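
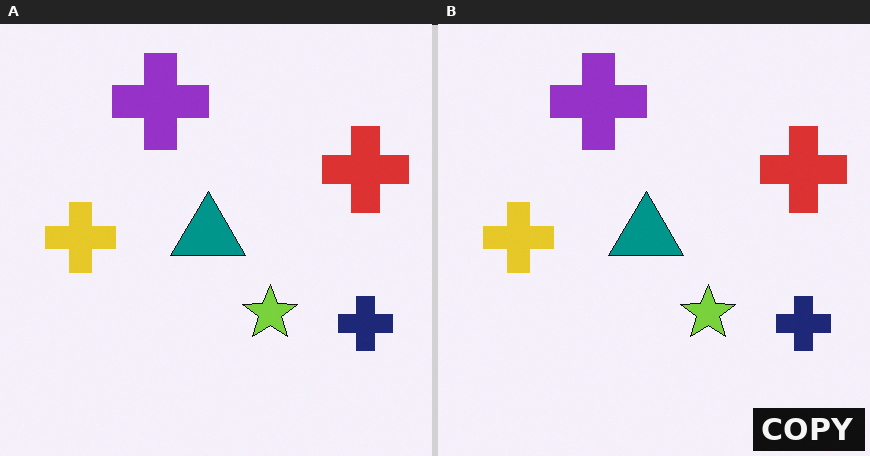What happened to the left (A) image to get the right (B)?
This is the original image watermarked with the text "COPY" in the lower-right corner.

A dark label reading "COPY" appears in the lower-right corner.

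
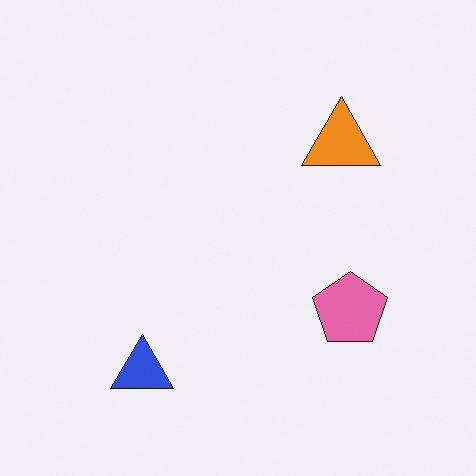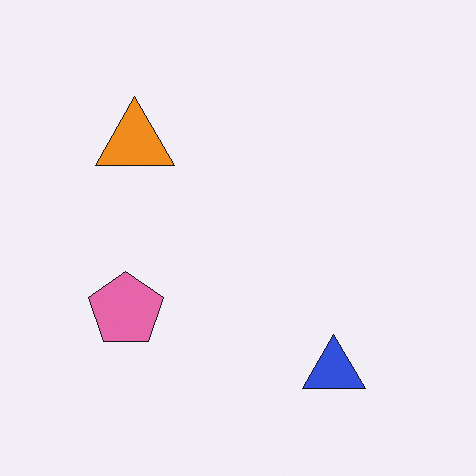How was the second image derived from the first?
The transformation is: flipped horizontally (left ↔ right).

The pink pentagon is in the right of the first image and the left of the second — shapes on opposite sides of the vertical midline have swapped in a mirror flip.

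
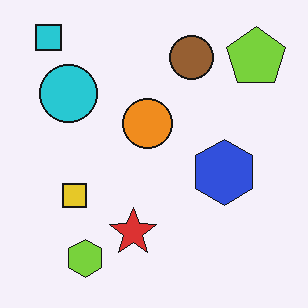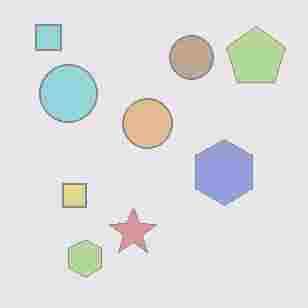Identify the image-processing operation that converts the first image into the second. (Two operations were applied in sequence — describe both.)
Given much lower contrast, then heavily JPEG-compressed with obvious blocking artifacts.

Tones are pushed toward mid-grey across the whole image — a global contrast change. Blocky 8×8 compression artifacts appear around shape edges and the flat background shows ringing — characteristic JPEG degradation.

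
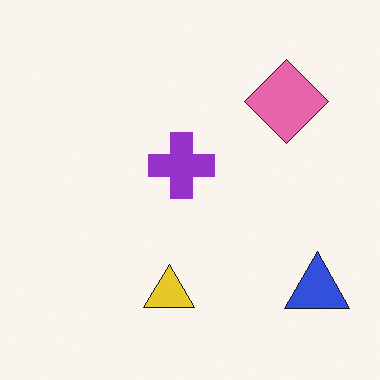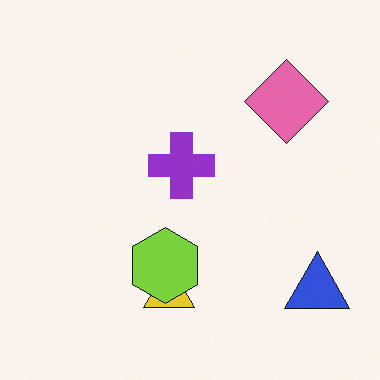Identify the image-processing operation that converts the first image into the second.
The transformation is: overlaid with an additional lime hexagon.

A lime hexagon appears in the second image that is absent from the first.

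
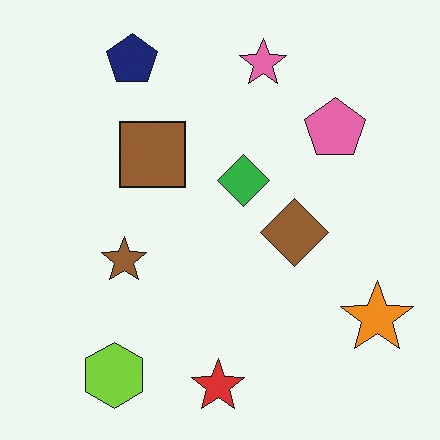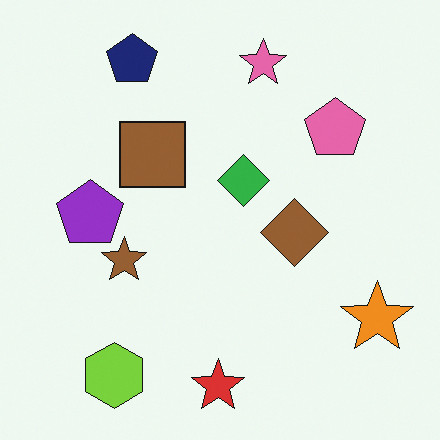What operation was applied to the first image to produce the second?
Overlaid with an additional purple pentagon.

A purple pentagon appears in the second image that is absent from the first.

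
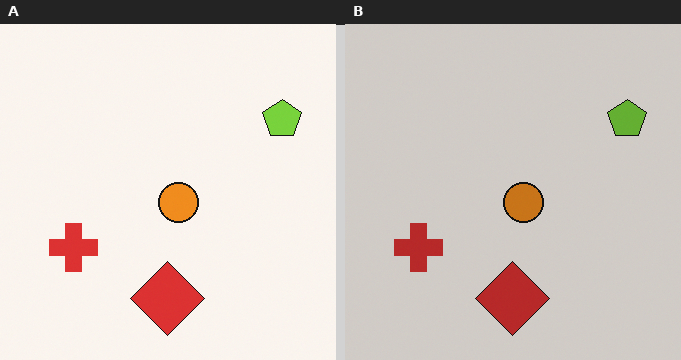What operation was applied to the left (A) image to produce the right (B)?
The transformation is: darkened a little.

Every pixel — background and shapes alike — is uniformly darkened.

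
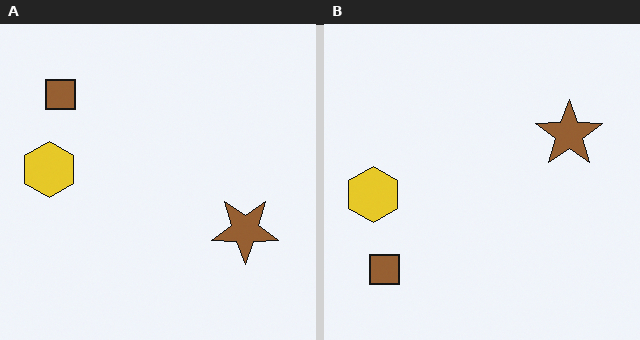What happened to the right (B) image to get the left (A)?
Flipped vertically (top ↔ bottom).

The brown square is in the bottom-left of the right (B) image and the top-left of the left (A) — shapes on opposite sides of the horizontal midline have swapped in a mirror flip.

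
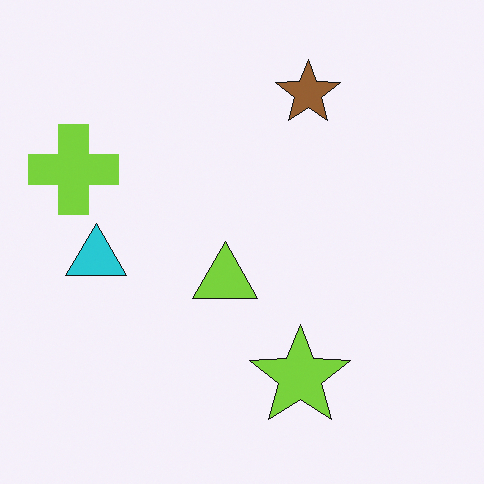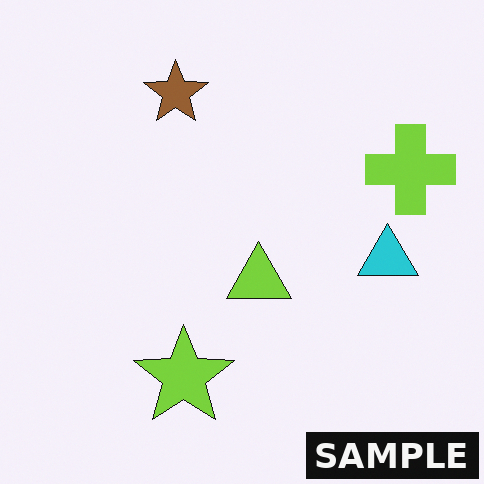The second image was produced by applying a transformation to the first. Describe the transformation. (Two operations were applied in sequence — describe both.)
The second image is the first flipped horizontally (left ↔ right), then watermarked with the text "SAMPLE" in the lower-right corner.

The lime cross is in the left of the first image and the right of the second — shapes on opposite sides of the vertical midline have swapped in a mirror flip. A dark label reading "SAMPLE" appears in the lower-right corner.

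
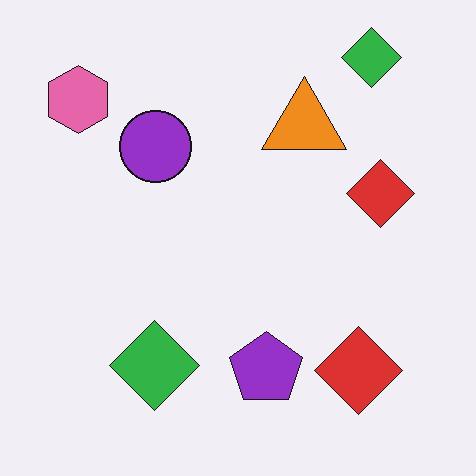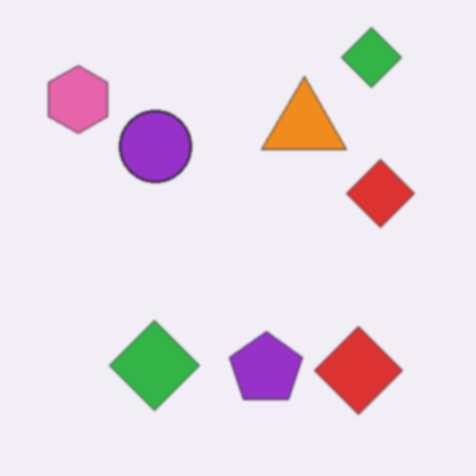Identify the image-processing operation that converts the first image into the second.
It was given a subtle gaussian blur.

Shape edges and outlines are uniformly softened across the whole image.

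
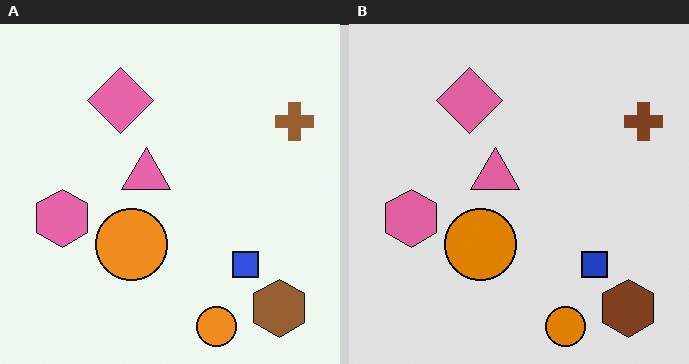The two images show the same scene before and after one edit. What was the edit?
The transformation is: posterized to a reduced palette.

Each flat color has snapped to a coarser quantized level — most visibly, the near-white background has dropped to a flat grey.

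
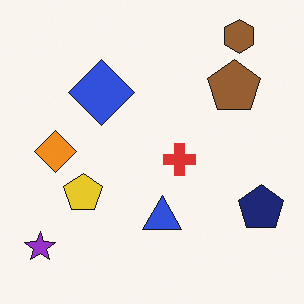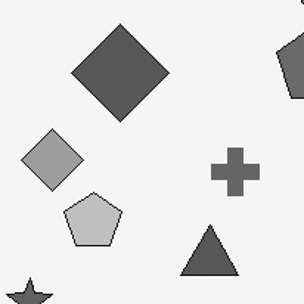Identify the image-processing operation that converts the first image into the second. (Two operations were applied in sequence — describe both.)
The second image is the first converted to grayscale, then cropped slightly and scaled back up.

All color is removed — every shape is now a shade of grey. The visible shapes are larger and the field of view is narrower; shapes near the original edges may be partly or wholly outside the frame — a crop-and-rescale.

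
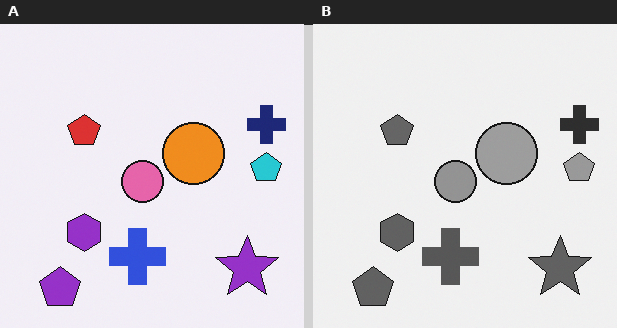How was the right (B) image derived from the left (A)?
The image was converted to grayscale.

All color is removed — every shape is now a shade of grey.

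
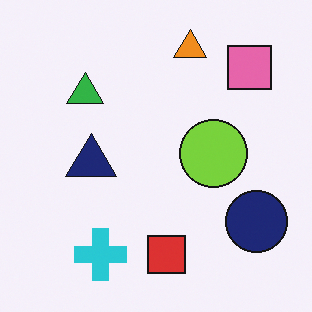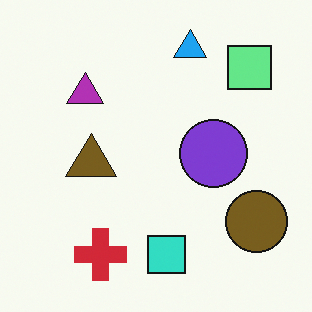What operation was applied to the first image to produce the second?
The second image is the first hue-shifted through roughly half the color wheel.

Every shape's color has rotated by the same amount around the hue wheel — a uniform hue shift.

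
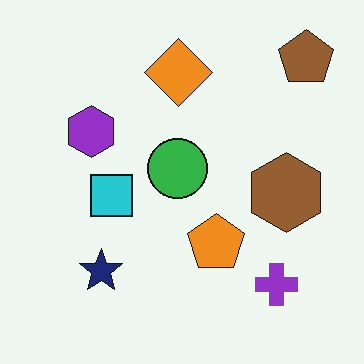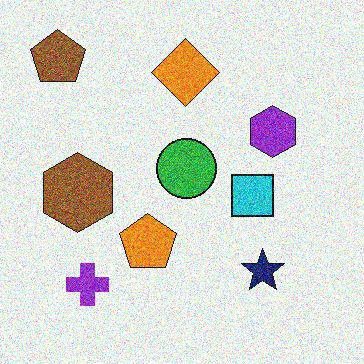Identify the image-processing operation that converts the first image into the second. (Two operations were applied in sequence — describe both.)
It was flipped horizontally (left ↔ right), then degraded with strong gaussian noise.

The brown pentagon is in the top-right of the first image and the top-left of the second — shapes on opposite sides of the vertical midline have swapped in a mirror flip. Random speckle covers the whole image, including the flat background.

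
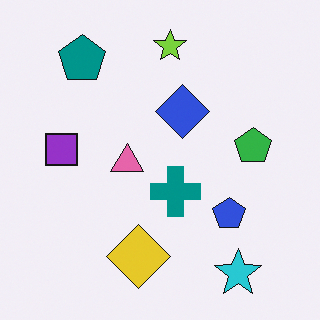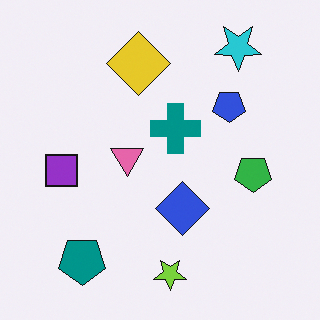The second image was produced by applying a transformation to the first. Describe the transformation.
It was flipped vertically (top ↔ bottom).

The lime star is in the top of the first image and the bottom of the second — shapes on opposite sides of the horizontal midline have swapped in a mirror flip.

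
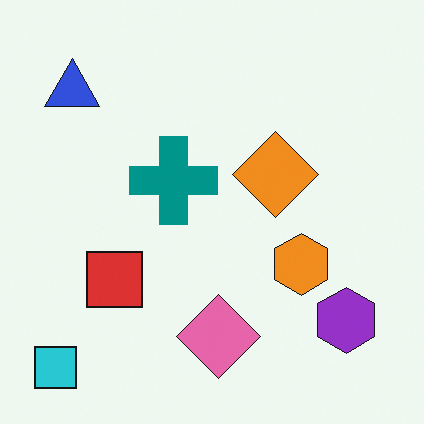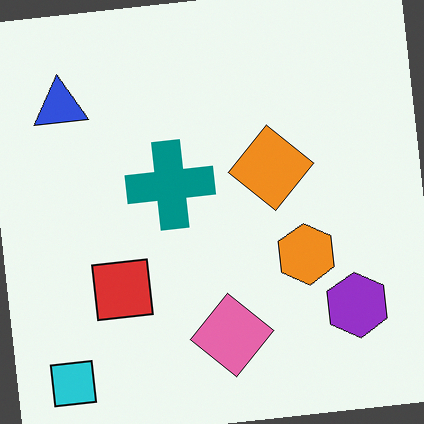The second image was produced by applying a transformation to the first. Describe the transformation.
This is the original image rotated counter-clockwise by a few degrees.

Every shape is tilted by the same angle and the image corners show triangular fill wedges — a whole-image rotation by a non-right angle.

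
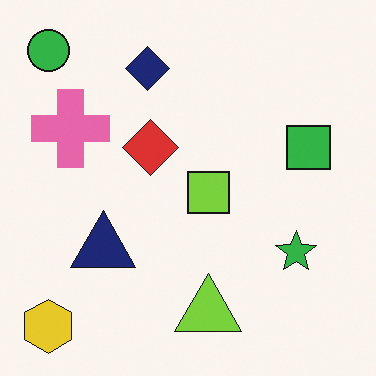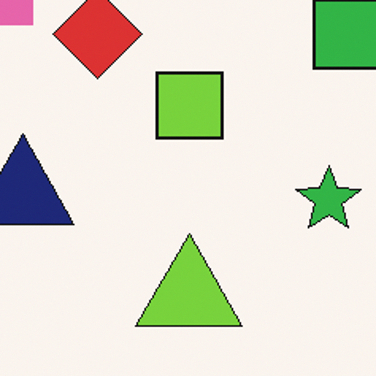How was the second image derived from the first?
It was cropped slightly and scaled back up.

The visible shapes are larger and the field of view is narrower; shapes near the original edges may be partly or wholly outside the frame — a crop-and-rescale.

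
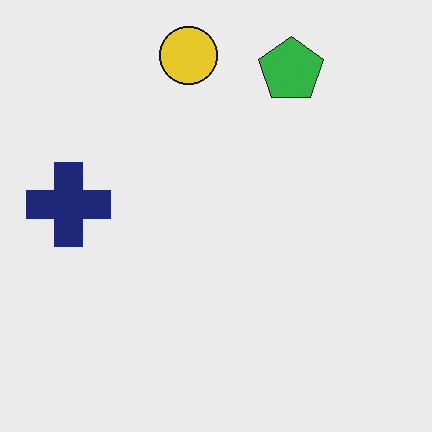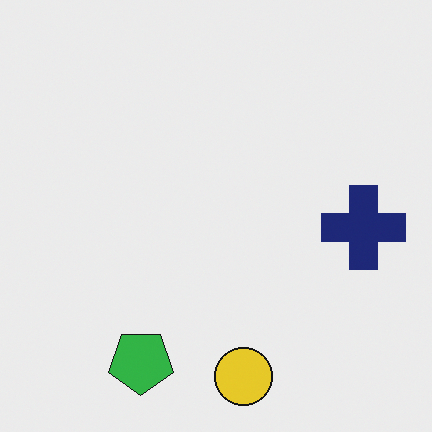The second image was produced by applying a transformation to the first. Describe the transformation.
The second image is the first rotated 180°.

The green pentagon sits in the top-right of the first image and the bottom-left of the second — consistent with a whole-image 180° rotation.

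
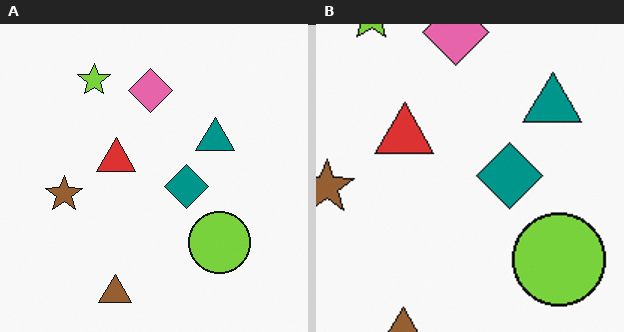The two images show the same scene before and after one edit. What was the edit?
The image was cropped to a modestly smaller region and rescaled.

The visible shapes are larger and the field of view is narrower; shapes near the original edges may be partly or wholly outside the frame — a crop-and-rescale.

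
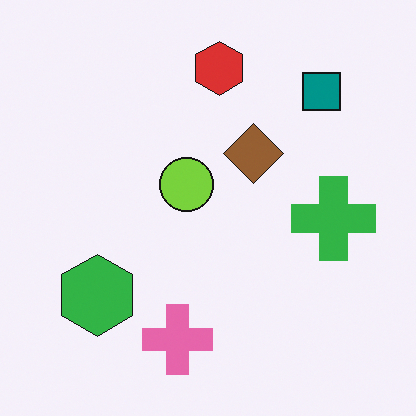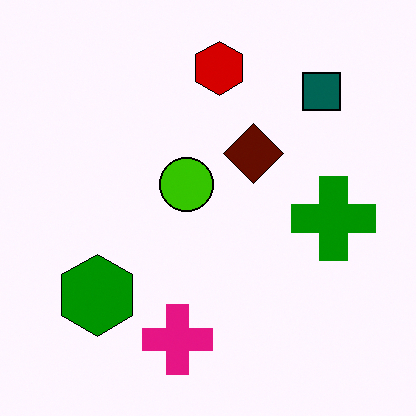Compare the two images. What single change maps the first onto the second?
The transformation is: boosted in contrast.

Tones are pushed away from mid-grey across the whole image — a global contrast change.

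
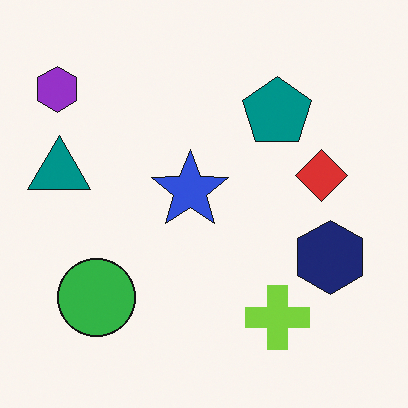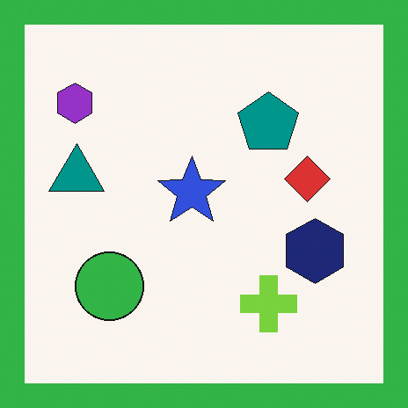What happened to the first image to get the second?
The image was framed with a green border.

A solid green frame runs around the edge of the second image, with the content slightly shrunk inside it.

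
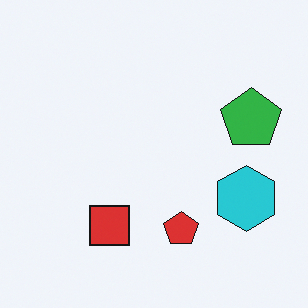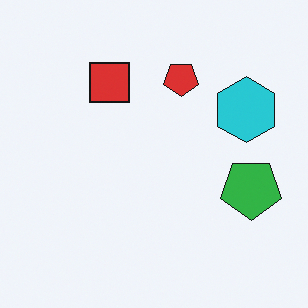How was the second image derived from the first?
Flipped vertically (top ↔ bottom).

The red pentagon is in the bottom of the first image and the top of the second — shapes on opposite sides of the horizontal midline have swapped in a mirror flip.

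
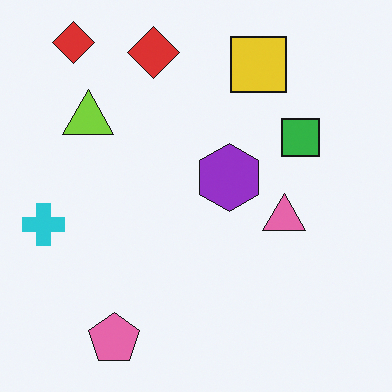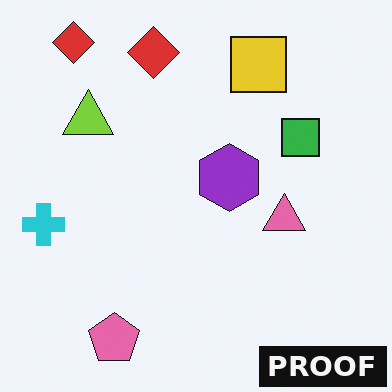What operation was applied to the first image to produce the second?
It was watermarked with the text "PROOF" in the lower-right corner.

A dark label reading "PROOF" appears in the lower-right corner.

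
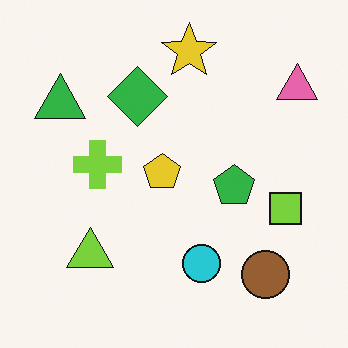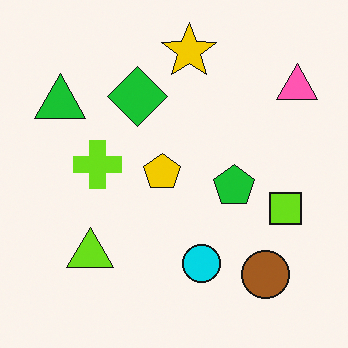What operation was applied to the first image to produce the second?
The second image is the first slightly oversaturated.

All colors are more vivid — a global saturation change.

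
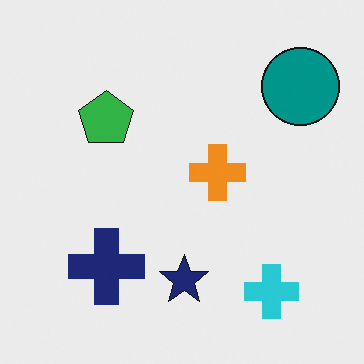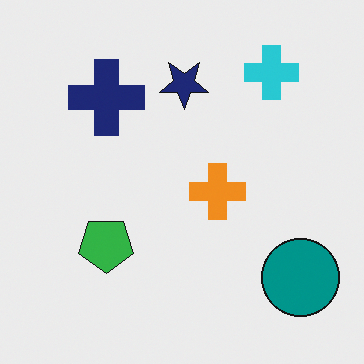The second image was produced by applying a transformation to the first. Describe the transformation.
This is the original image flipped vertically (top ↔ bottom).

The cyan cross is in the bottom-right of the first image and the top-right of the second — shapes on opposite sides of the horizontal midline have swapped in a mirror flip.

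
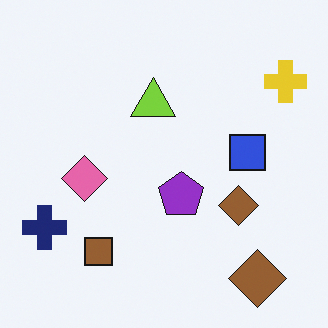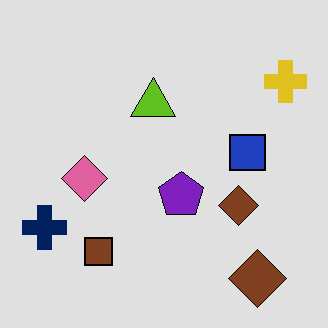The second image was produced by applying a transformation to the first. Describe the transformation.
The second image is the first moderately posterized.

Each flat color has snapped to a coarser quantized level — most visibly, the near-white background has dropped to a flat grey.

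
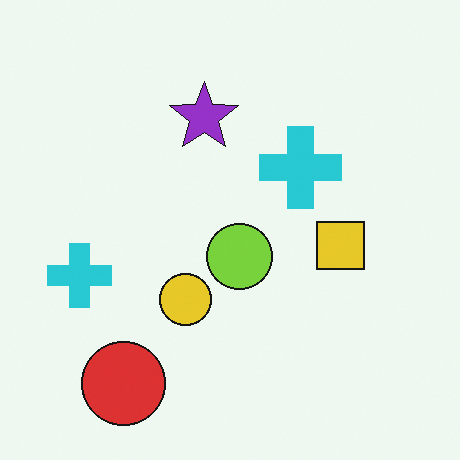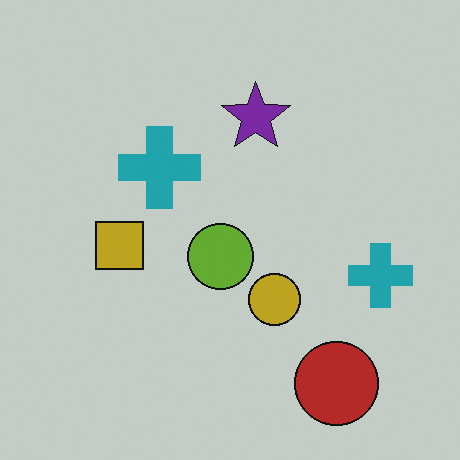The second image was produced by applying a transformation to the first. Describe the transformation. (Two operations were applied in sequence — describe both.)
Flipped horizontally (left ↔ right), then darkened a little.

The yellow square is in the right of the first image and the left of the second — shapes on opposite sides of the vertical midline have swapped in a mirror flip. Every pixel — background and shapes alike — is uniformly darkened.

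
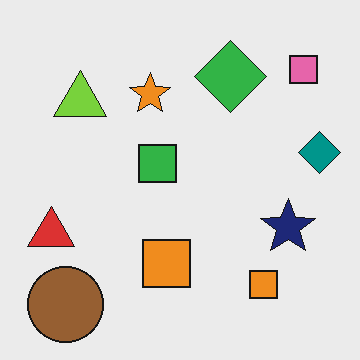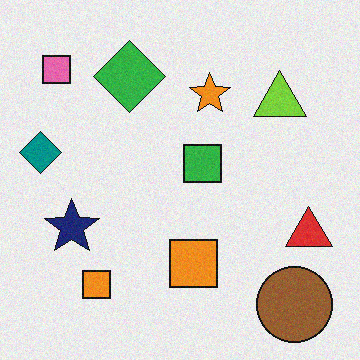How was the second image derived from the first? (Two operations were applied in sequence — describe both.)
This is the original image flipped horizontally (left ↔ right), then degraded with light additive noise.

The teal diamond is in the right of the first image and the left of the second — shapes on opposite sides of the vertical midline have swapped in a mirror flip. Random speckle covers the whole image, including the flat background.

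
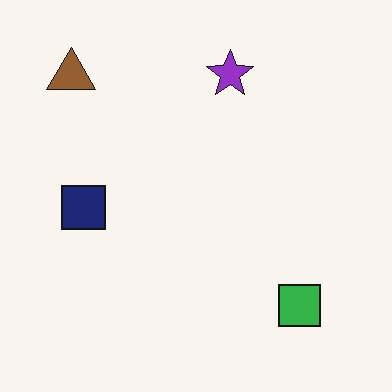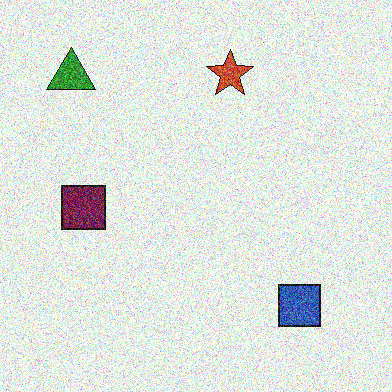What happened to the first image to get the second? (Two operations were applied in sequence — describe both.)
Hue-shifted noticeably, then degraded with strong gaussian noise.

Every shape's color has rotated by the same amount around the hue wheel — a uniform hue shift. Random speckle covers the whole image, including the flat background.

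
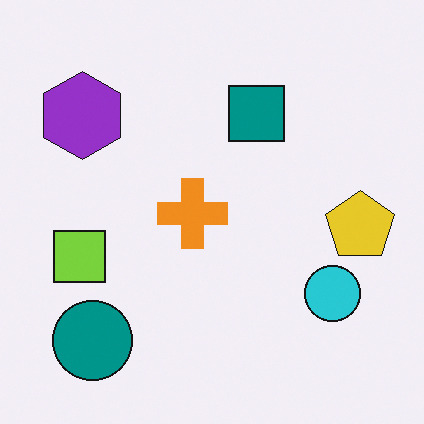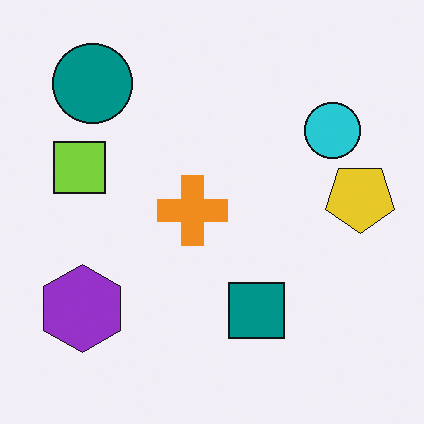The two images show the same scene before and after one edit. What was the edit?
Flipped vertically (top ↔ bottom).

The teal circle is in the bottom-left of the first image and the top-left of the second — shapes on opposite sides of the horizontal midline have swapped in a mirror flip.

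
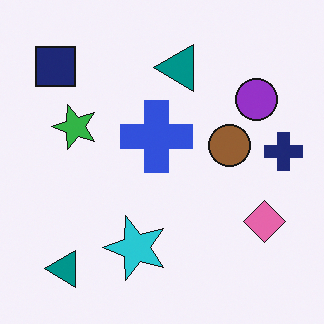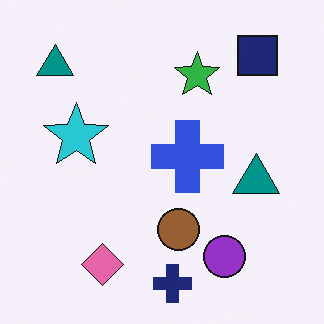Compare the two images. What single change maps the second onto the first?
Rotated 90° counter-clockwise.

The navy square sits in the top-right of the second image and the top-left of the first — consistent with a whole-image 90° counter-clockwise rotation.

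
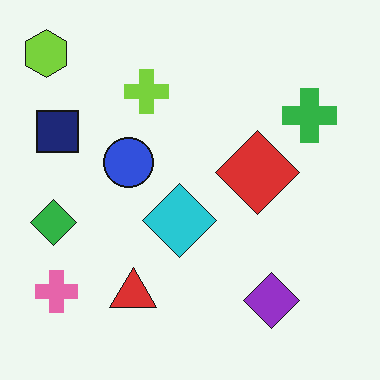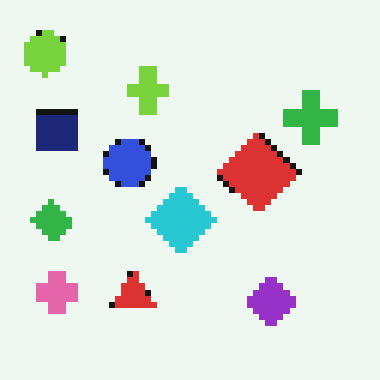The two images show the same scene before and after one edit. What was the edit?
The image was pixelated into visible square blocks.

Shapes are reduced to large square blocks; fine edges and outlines are lost — a downscale-then-upscale (mosaic) effect.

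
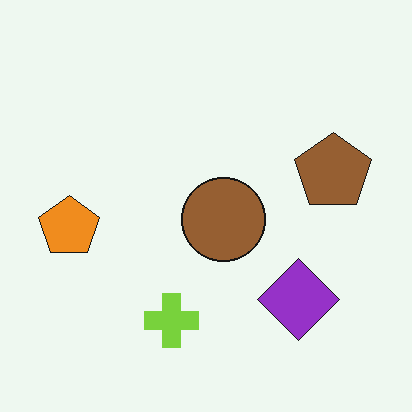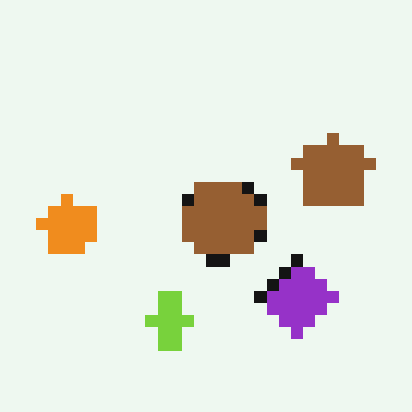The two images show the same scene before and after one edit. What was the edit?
It was heavily pixelated into large blocks.

Shapes are reduced to large square blocks; fine edges and outlines are lost — a downscale-then-upscale (mosaic) effect.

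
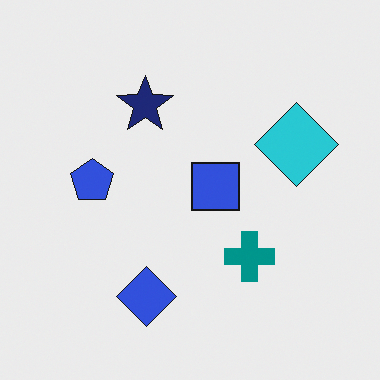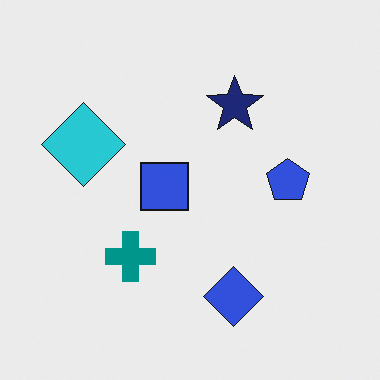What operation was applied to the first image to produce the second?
The image was flipped horizontally (left ↔ right).

The cyan diamond is in the right of the first image and the left of the second — shapes on opposite sides of the vertical midline have swapped in a mirror flip.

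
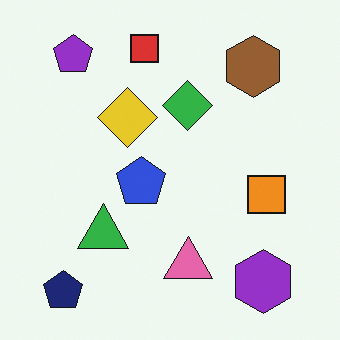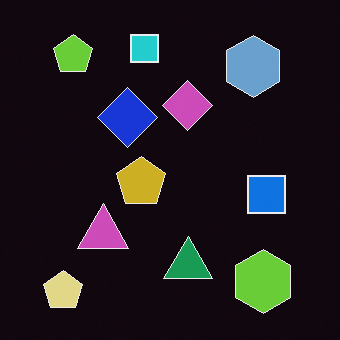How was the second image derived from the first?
It was color-inverted (negative).

The light background has become dark and every shape's color is its complement — a photographic negative.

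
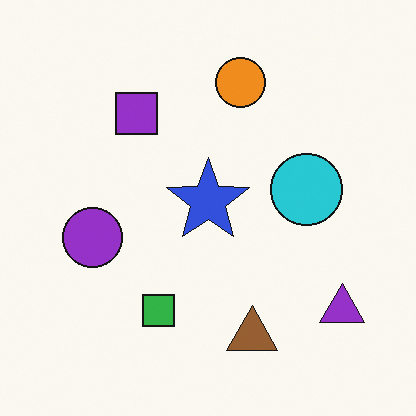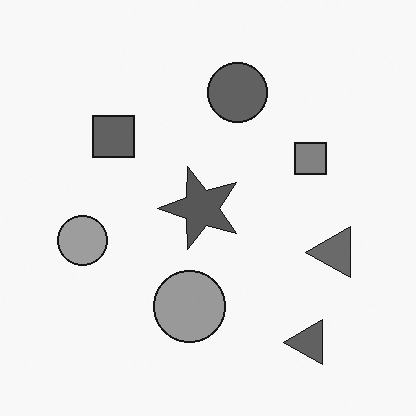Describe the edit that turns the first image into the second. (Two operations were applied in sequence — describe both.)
The image was transposed (reflected across the top-left ↔ bottom-right diagonal), then converted to grayscale.

Shapes have swapped their row and column positions — what was in the top-right is now in the bottom-left — a diagonal reflection. All color is removed — every shape is now a shade of grey.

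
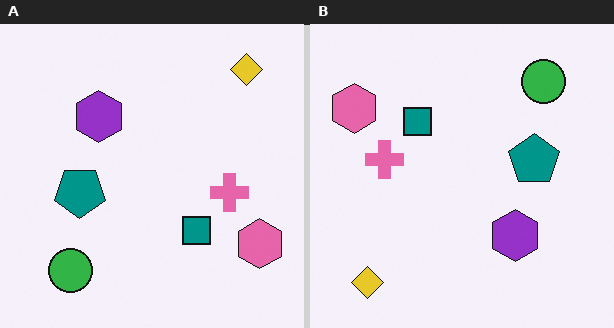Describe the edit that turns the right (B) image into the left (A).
Rotated 180°.

The yellow diamond sits in the bottom-left of the right (B) image and the top-right of the left (A) — consistent with a whole-image 180° rotation.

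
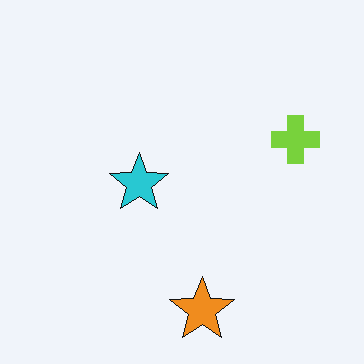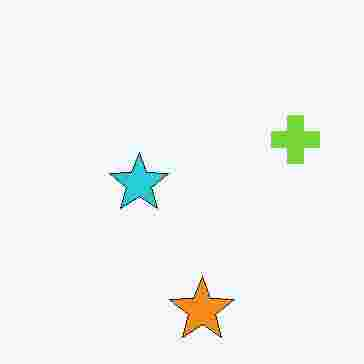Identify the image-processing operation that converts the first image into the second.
It was heavily JPEG-compressed with obvious blocking artifacts.

Blocky 8×8 compression artifacts appear around shape edges and the flat background shows ringing — characteristic JPEG degradation.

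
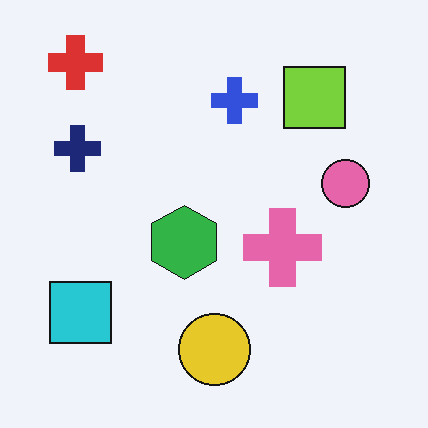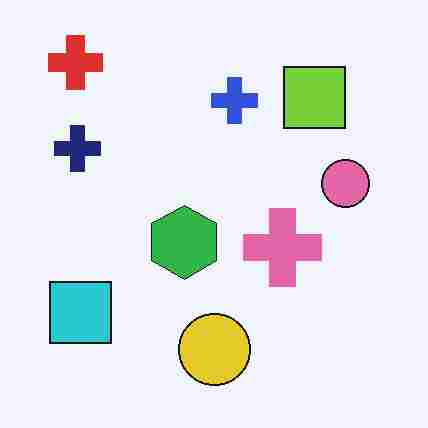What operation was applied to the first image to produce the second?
This is the original image degraded with heavy JPEG compression.

Blocky 8×8 compression artifacts appear around shape edges and the flat background shows ringing — characteristic JPEG degradation.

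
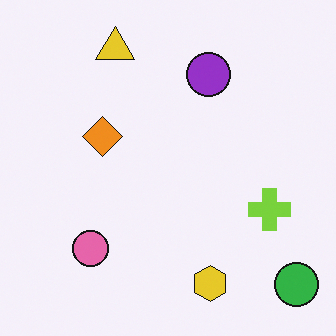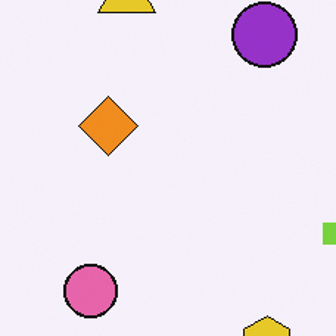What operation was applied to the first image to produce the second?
This is the original image cropped to a modestly smaller region and rescaled.

The visible shapes are larger and the field of view is narrower; shapes near the original edges may be partly or wholly outside the frame — a crop-and-rescale.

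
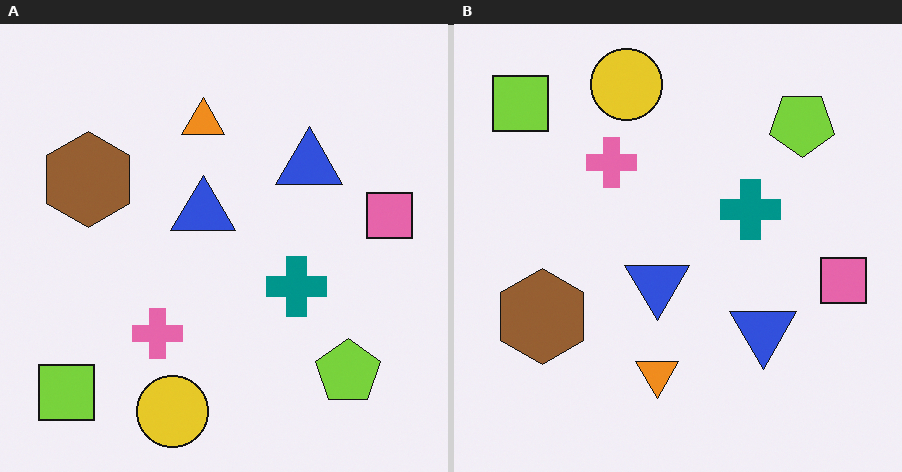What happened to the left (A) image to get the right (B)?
The transformation is: flipped vertically (top ↔ bottom).

The yellow circle is in the bottom of the left (A) image and the top of the right (B) — shapes on opposite sides of the horizontal midline have swapped in a mirror flip.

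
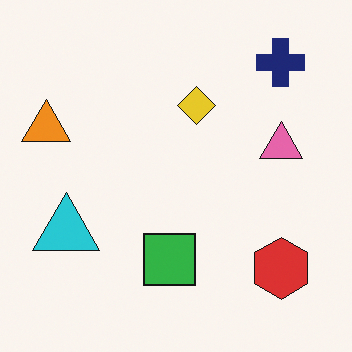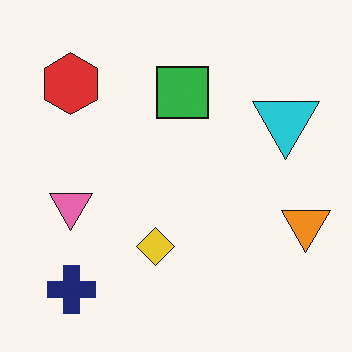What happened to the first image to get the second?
The image was rotated 180°.

The navy cross sits in the top-right of the first image and the bottom-left of the second — consistent with a whole-image 180° rotation.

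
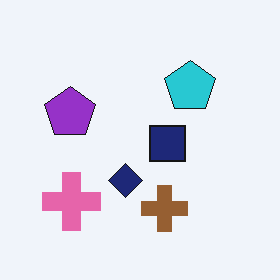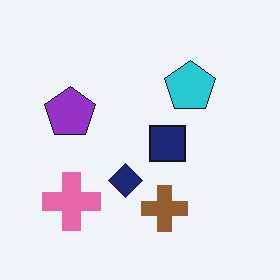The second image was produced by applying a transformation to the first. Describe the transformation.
Given moderate JPEG compression.

Blocky 8×8 compression artifacts appear around shape edges and the flat background shows ringing — characteristic JPEG degradation.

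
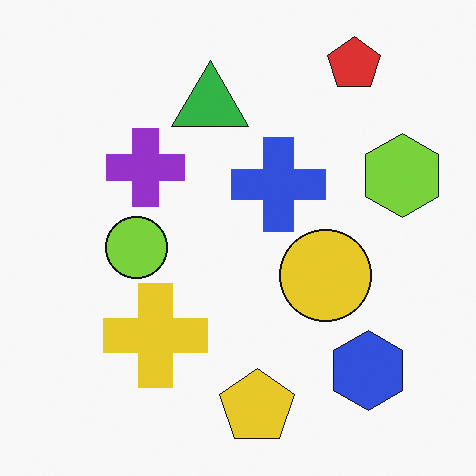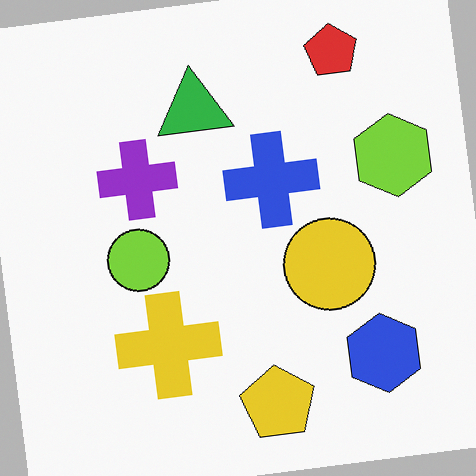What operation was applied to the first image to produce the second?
This is the original image rotated counter-clockwise by a small amount.

Every shape is tilted by the same angle and the image corners show triangular fill wedges — a whole-image rotation by a non-right angle.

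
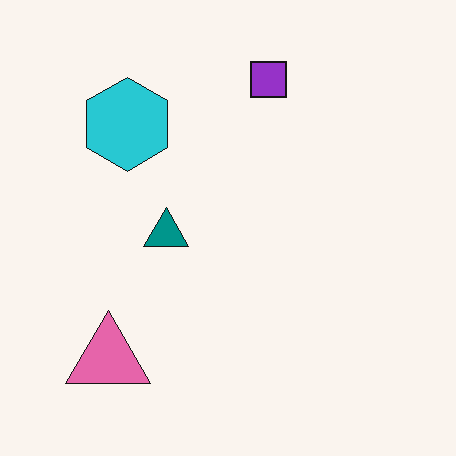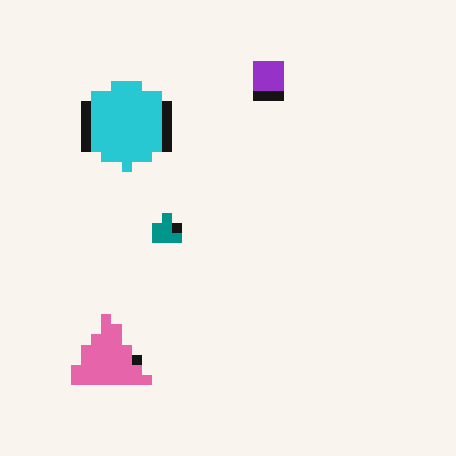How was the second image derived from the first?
Heavily pixelated into large blocks.

Shapes are reduced to large square blocks; fine edges and outlines are lost — a downscale-then-upscale (mosaic) effect.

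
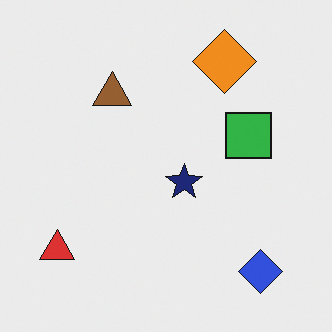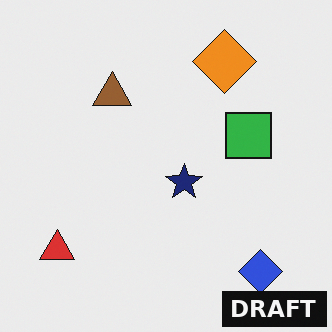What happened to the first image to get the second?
The transformation is: watermarked with the text "DRAFT" in the lower-right corner.

A dark label reading "DRAFT" appears in the lower-right corner.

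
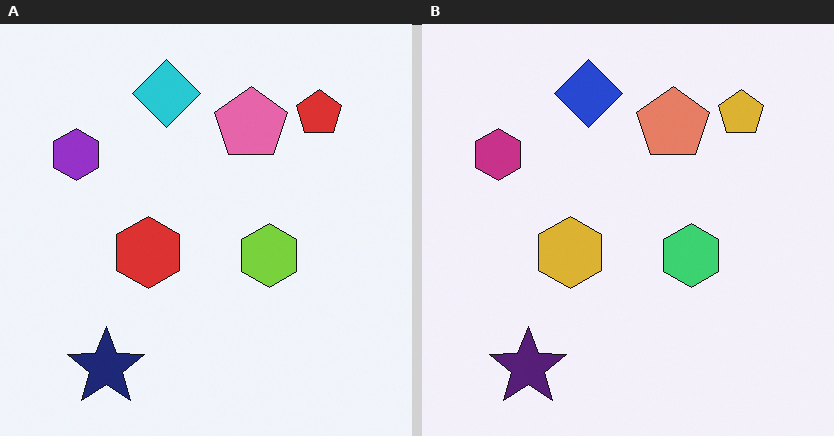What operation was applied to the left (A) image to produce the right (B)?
The image was hue-shifted by a small amount.

Every shape's color has rotated by the same amount around the hue wheel — a uniform hue shift.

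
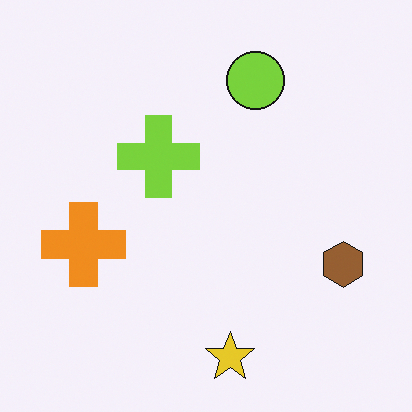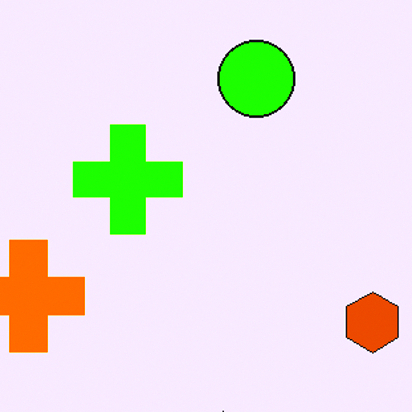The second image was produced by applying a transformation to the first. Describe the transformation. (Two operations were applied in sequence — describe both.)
This is the original image cropped to a modestly smaller region and rescaled, then heavily oversaturated.

The visible shapes are larger and the field of view is narrower; shapes near the original edges may be partly or wholly outside the frame — a crop-and-rescale. All colors are more vivid — a global saturation change.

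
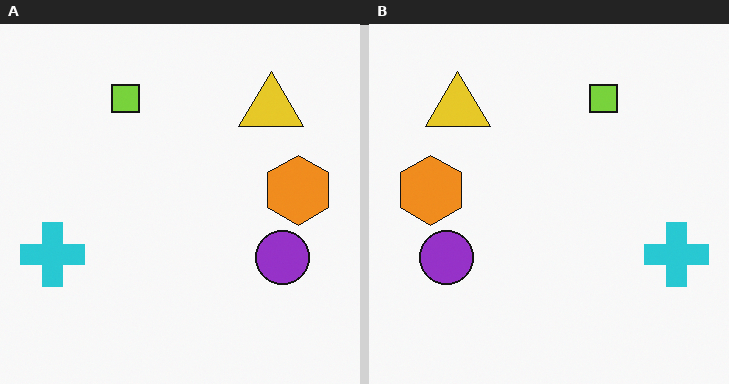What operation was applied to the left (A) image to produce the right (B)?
The right (B) image is the left (A) flipped horizontally (left ↔ right).

The cyan cross is in the left of the left (A) image and the right of the right (B) — shapes on opposite sides of the vertical midline have swapped in a mirror flip.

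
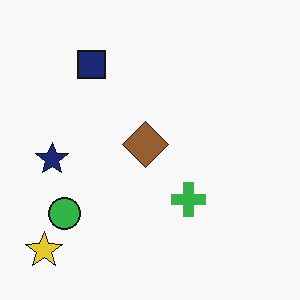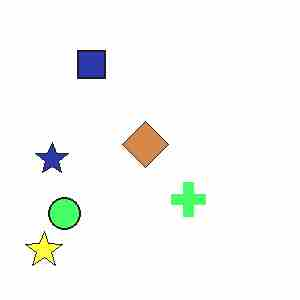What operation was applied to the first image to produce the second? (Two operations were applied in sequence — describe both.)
The image was substantially brightened, then degraded with heavy JPEG compression.

Every pixel — background and shapes alike — is uniformly brightened. Blocky 8×8 compression artifacts appear around shape edges and the flat background shows ringing — characteristic JPEG degradation.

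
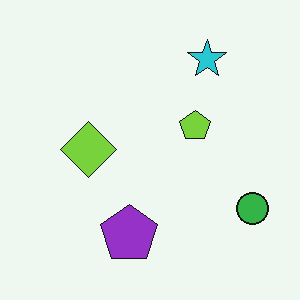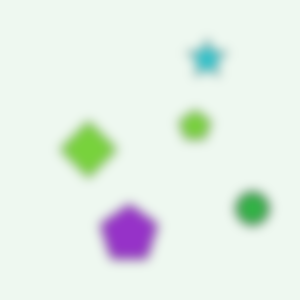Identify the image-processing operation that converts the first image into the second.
The image was heavily blurred.

Shape edges and outlines are uniformly softened across the whole image.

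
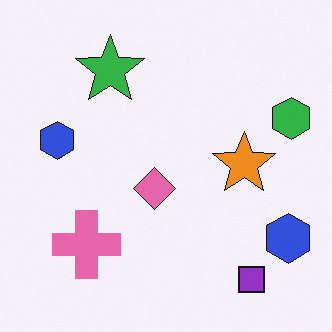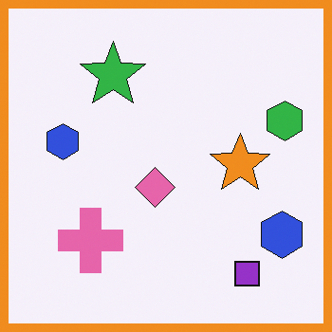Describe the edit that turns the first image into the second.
The transformation is: framed with a orange border.

A solid orange frame runs around the edge of the second image, with the content slightly shrunk inside it.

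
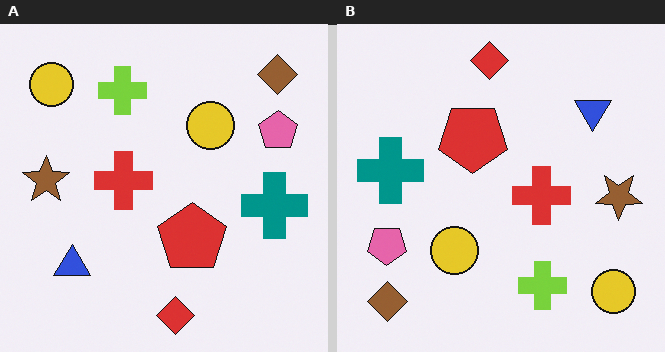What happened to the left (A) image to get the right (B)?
This is the original image rotated 180°.

The brown diamond sits in the top-right of the left (A) image and the bottom-left of the right (B) — consistent with a whole-image 180° rotation.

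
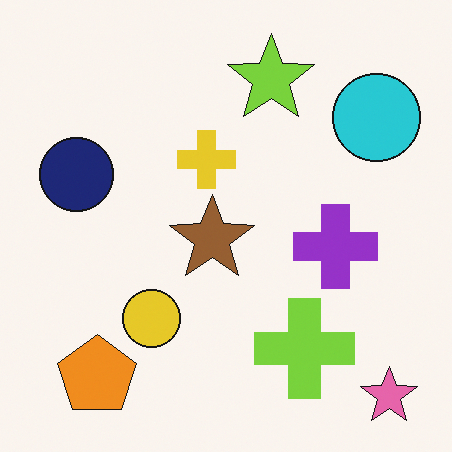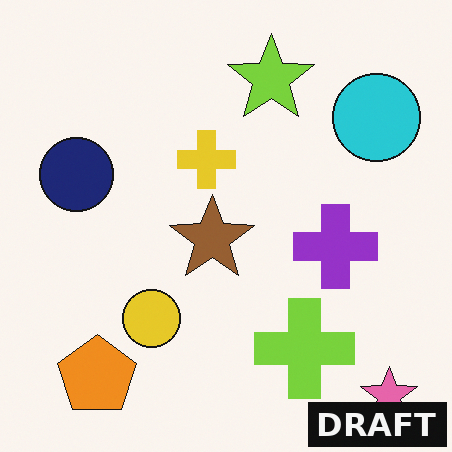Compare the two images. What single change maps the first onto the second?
The second image is the first watermarked with the text "DRAFT" in the lower-right corner.

A dark label reading "DRAFT" appears in the lower-right corner.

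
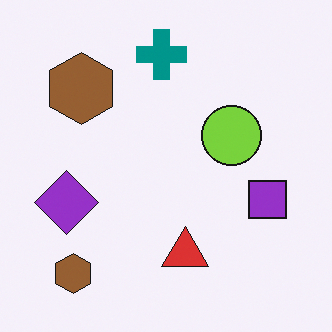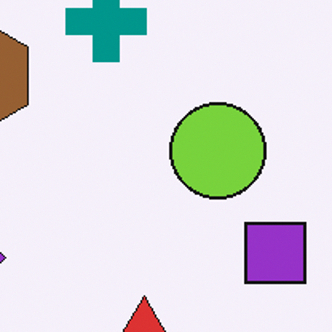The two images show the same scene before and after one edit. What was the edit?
The transformation is: cropped to a modestly smaller region and rescaled.

The visible shapes are larger and the field of view is narrower; shapes near the original edges may be partly or wholly outside the frame — a crop-and-rescale.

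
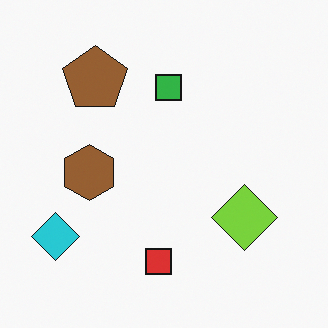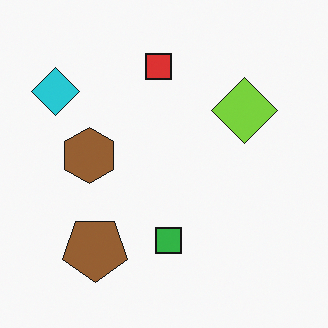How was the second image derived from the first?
It was flipped vertically (top ↔ bottom).

The red square is in the bottom of the first image and the top of the second — shapes on opposite sides of the horizontal midline have swapped in a mirror flip.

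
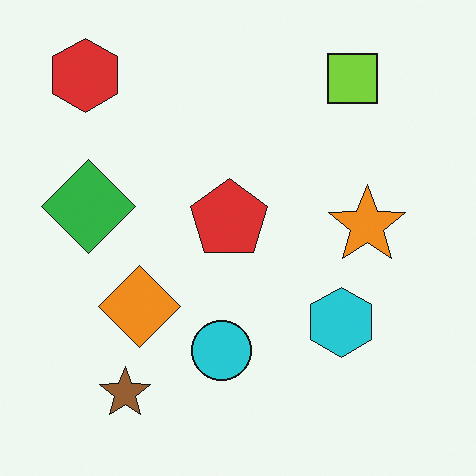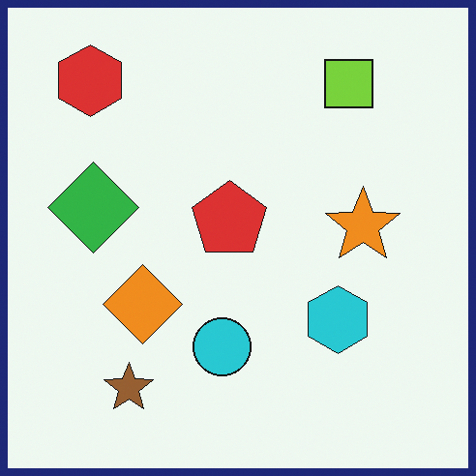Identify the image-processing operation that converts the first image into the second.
The transformation is: framed with a navy border.

A solid navy frame runs around the edge of the second image, with the content slightly shrunk inside it.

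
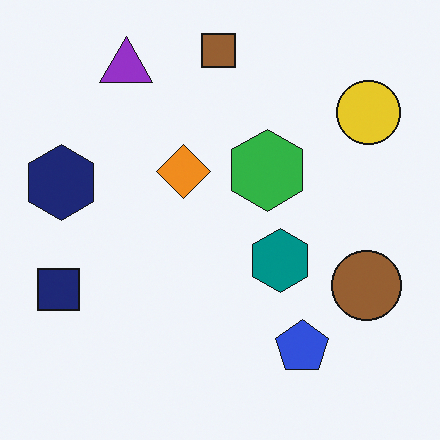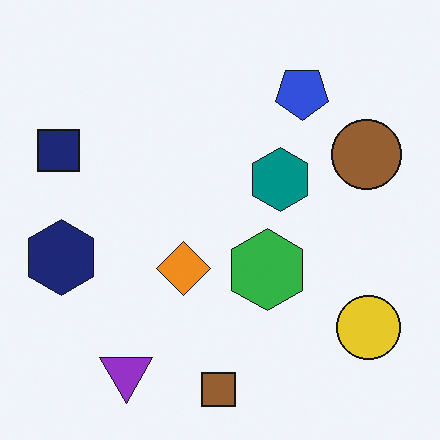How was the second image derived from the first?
This is the original image flipped vertically (top ↔ bottom).

The brown square is in the top of the first image and the bottom of the second — shapes on opposite sides of the horizontal midline have swapped in a mirror flip.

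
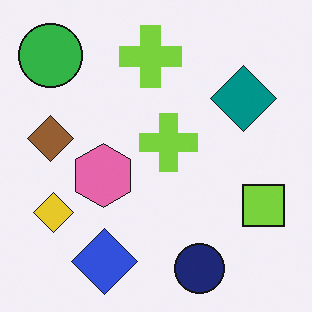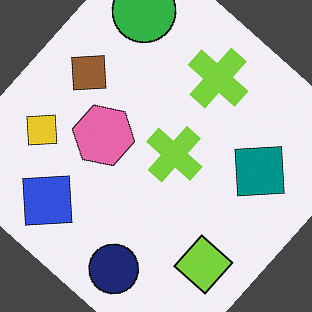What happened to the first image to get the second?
The transformation is: rotated clockwise by a large amount — several tens of degrees.

Every shape is tilted by the same angle and the image corners show triangular fill wedges — a whole-image rotation by a non-right angle.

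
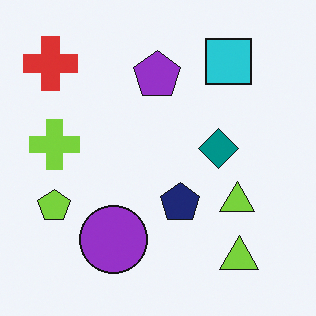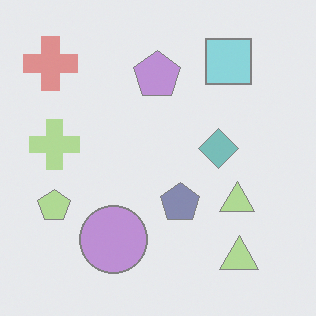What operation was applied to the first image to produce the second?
The image was washed out (contrast reduced).

Tones are pushed toward mid-grey across the whole image — a global contrast change.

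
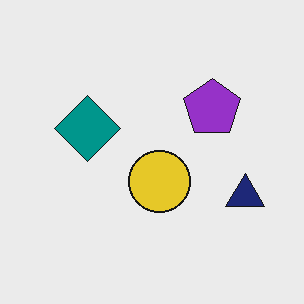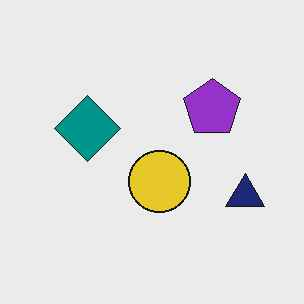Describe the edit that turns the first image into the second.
Given moderate JPEG compression.

Blocky 8×8 compression artifacts appear around shape edges and the flat background shows ringing — characteristic JPEG degradation.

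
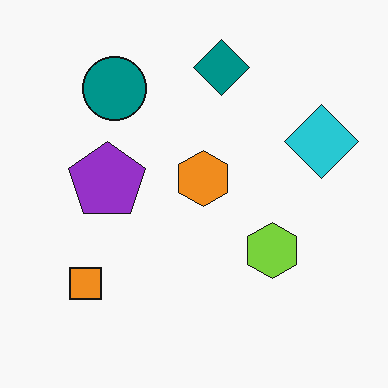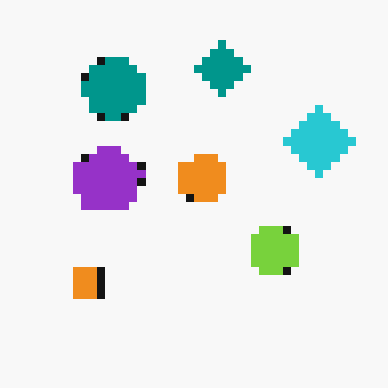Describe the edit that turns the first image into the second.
The transformation is: moderately pixelated.

Shapes are reduced to large square blocks; fine edges and outlines are lost — a downscale-then-upscale (mosaic) effect.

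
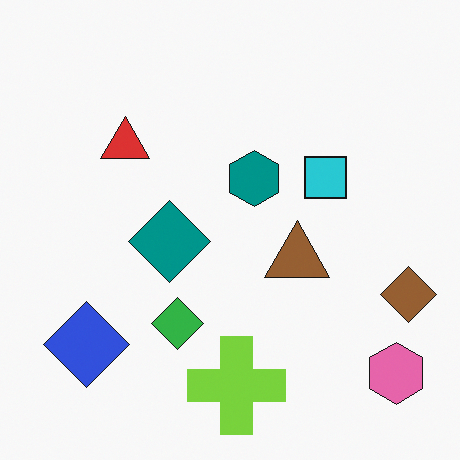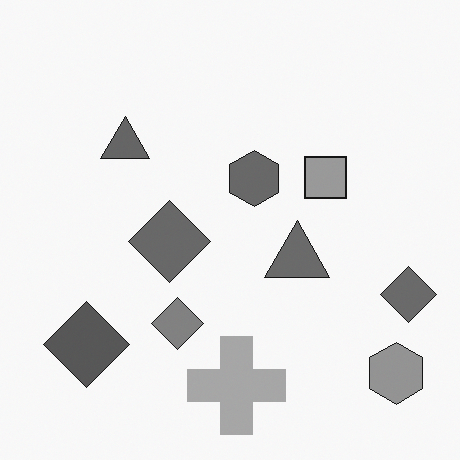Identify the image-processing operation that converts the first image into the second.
The second image is the first converted to grayscale.

All color is removed — every shape is now a shade of grey.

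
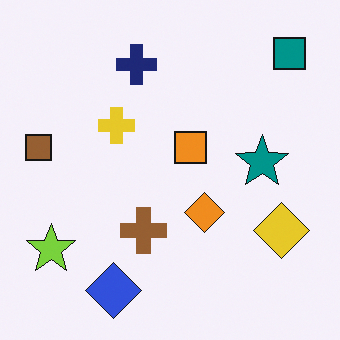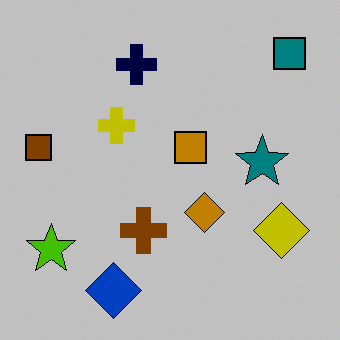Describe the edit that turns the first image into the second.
The image was aggressively posterized.

Each flat color has snapped to a coarser quantized level — most visibly, the near-white background has dropped to a flat grey.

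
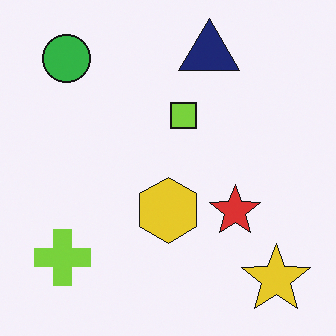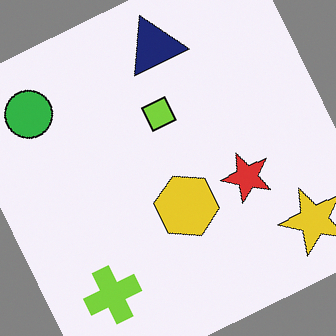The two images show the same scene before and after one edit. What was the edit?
The transformation is: rotated counter-clockwise by a moderate amount.

Every shape is tilted by the same angle and the image corners show triangular fill wedges — a whole-image rotation by a non-right angle.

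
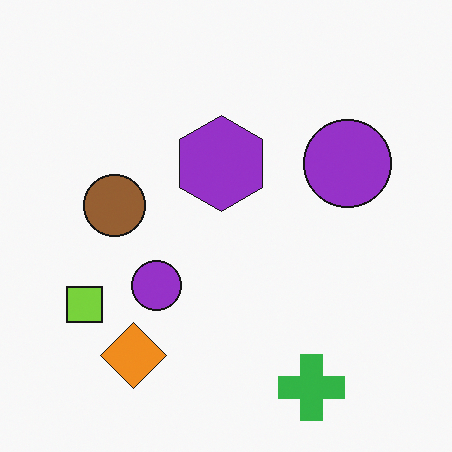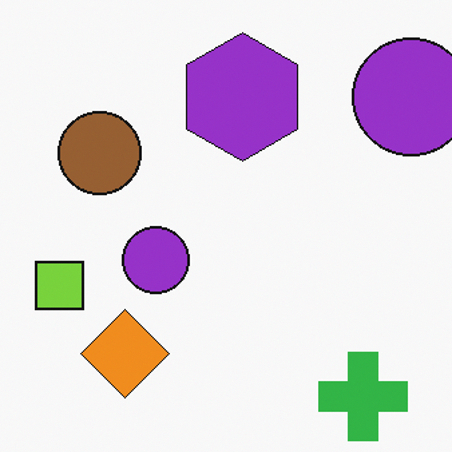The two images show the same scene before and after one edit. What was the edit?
The transformation is: cropped to a modestly smaller region and rescaled.

The visible shapes are larger and the field of view is narrower; shapes near the original edges may be partly or wholly outside the frame — a crop-and-rescale.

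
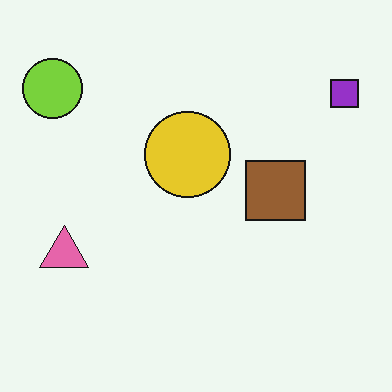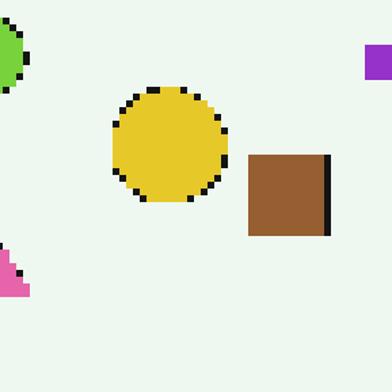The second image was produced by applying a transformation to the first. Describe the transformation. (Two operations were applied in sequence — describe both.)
The second image is the first mildly pixelated, then cropped slightly and scaled back up.

Shapes are reduced to large square blocks; fine edges and outlines are lost — a downscale-then-upscale (mosaic) effect. The visible shapes are larger and the field of view is narrower; shapes near the original edges may be partly or wholly outside the frame — a crop-and-rescale.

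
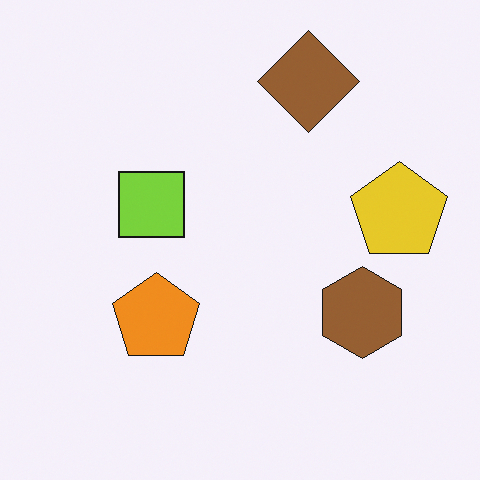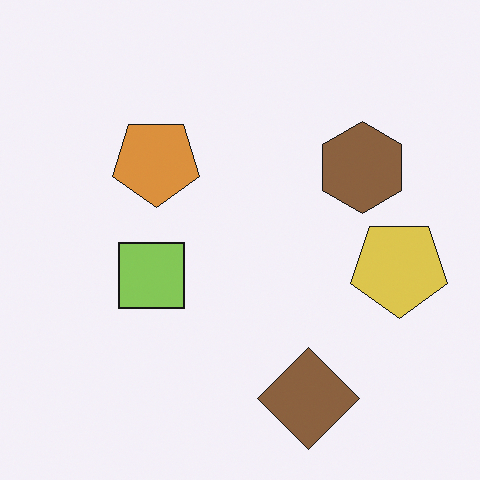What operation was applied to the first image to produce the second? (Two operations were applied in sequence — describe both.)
It was slightly desaturated, then flipped vertically (top ↔ bottom).

All colors are more muted and greyish — a global saturation change. The brown diamond is in the top of the first image and the bottom of the second — shapes on opposite sides of the horizontal midline have swapped in a mirror flip.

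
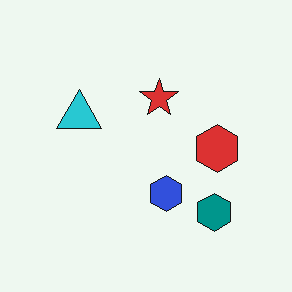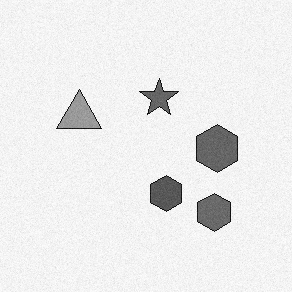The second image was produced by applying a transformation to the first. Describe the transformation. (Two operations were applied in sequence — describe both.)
This is the original image degraded with subtle gaussian noise, then converted to grayscale.

Random speckle covers the whole image, including the flat background. All color is removed — every shape is now a shade of grey.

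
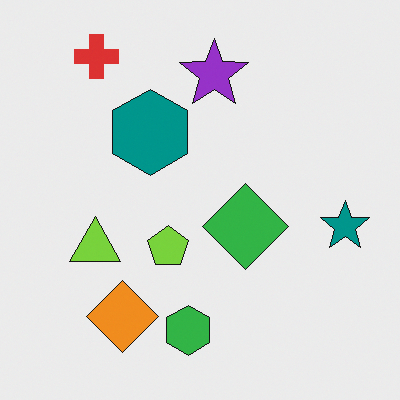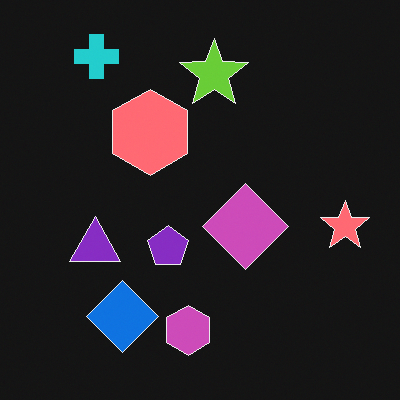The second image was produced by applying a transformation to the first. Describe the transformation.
The second image is the first color-inverted (negative).

The light background has become dark and every shape's color is its complement — a photographic negative.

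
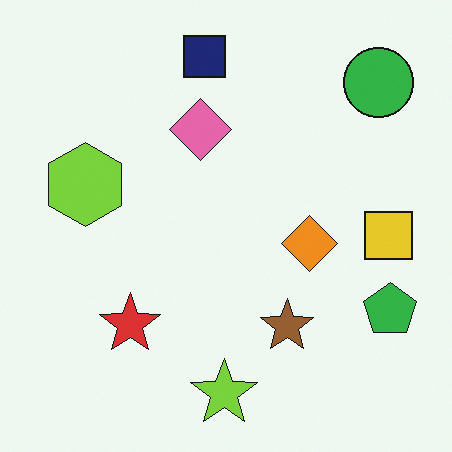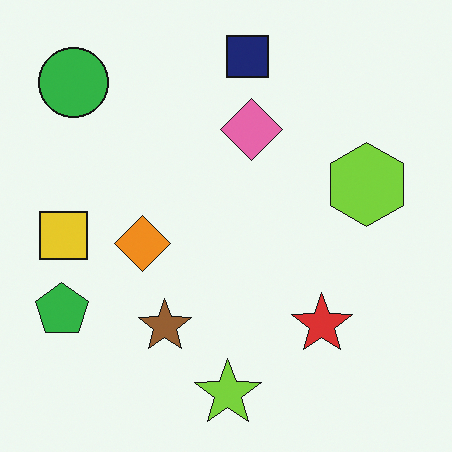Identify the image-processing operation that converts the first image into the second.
The second image is the first flipped horizontally (left ↔ right).

The green pentagon is in the bottom-right of the first image and the bottom-left of the second — shapes on opposite sides of the vertical midline have swapped in a mirror flip.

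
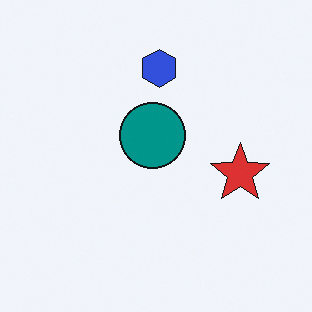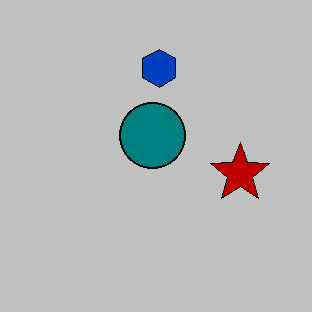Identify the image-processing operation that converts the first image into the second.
Heavily posterized to just a handful of flat colors.

Each flat color has snapped to a coarser quantized level — most visibly, the near-white background has dropped to a flat grey.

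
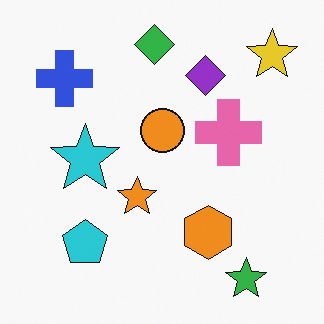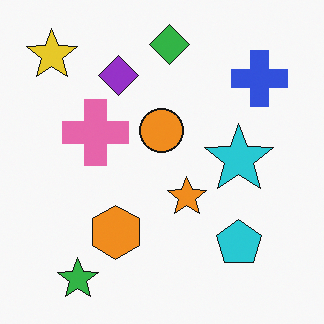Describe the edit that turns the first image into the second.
It was flipped horizontally (left ↔ right).

The yellow star is in the top-right of the first image and the top-left of the second — shapes on opposite sides of the vertical midline have swapped in a mirror flip.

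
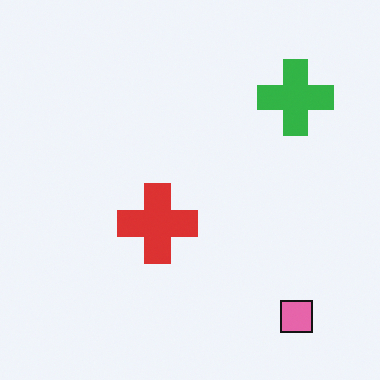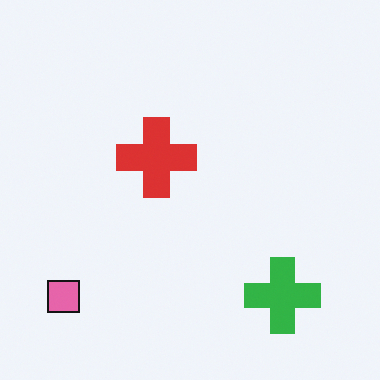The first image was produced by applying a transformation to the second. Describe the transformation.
Rotated 90° counter-clockwise.

The pink square sits in the bottom-left of the second image and the bottom-right of the first — consistent with a whole-image 90° counter-clockwise rotation.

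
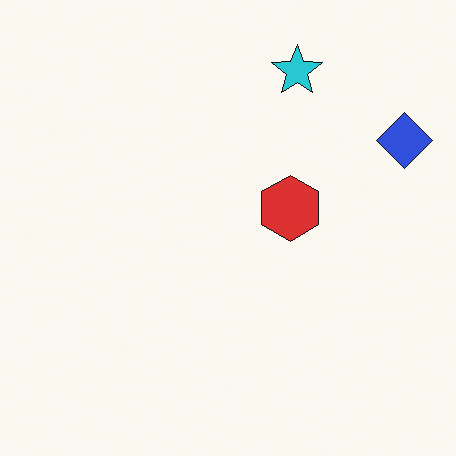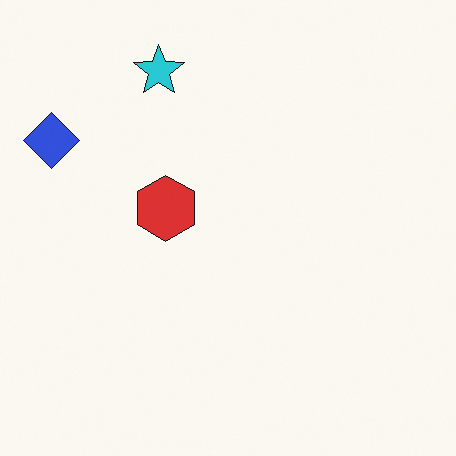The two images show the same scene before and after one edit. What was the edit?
This is the original image flipped horizontally (left ↔ right).

The blue diamond is in the top-right of the first image and the top-left of the second — shapes on opposite sides of the vertical midline have swapped in a mirror flip.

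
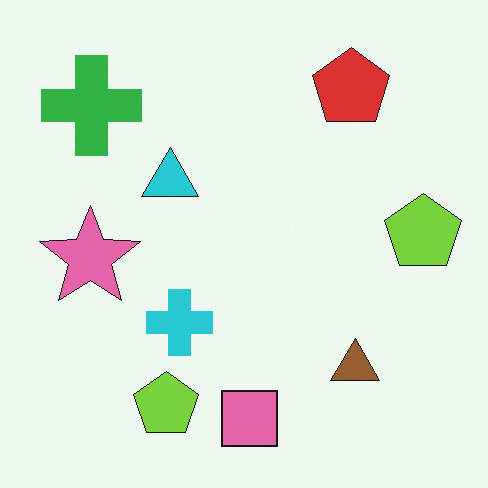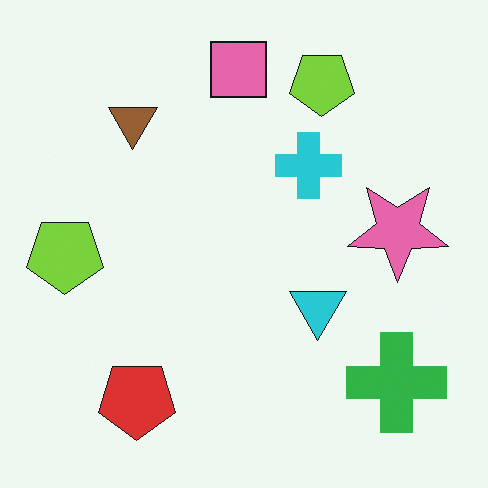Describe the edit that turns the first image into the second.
Rotated 180°.

The green cross sits in the top-left of the first image and the bottom-right of the second — consistent with a whole-image 180° rotation.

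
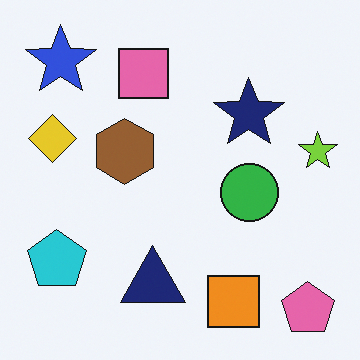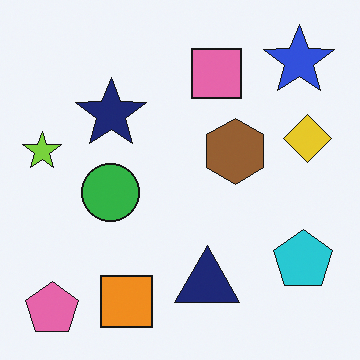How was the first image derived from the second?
The first image is the second flipped horizontally (left ↔ right).

The lime star is in the left of the second image and the right of the first — shapes on opposite sides of the vertical midline have swapped in a mirror flip.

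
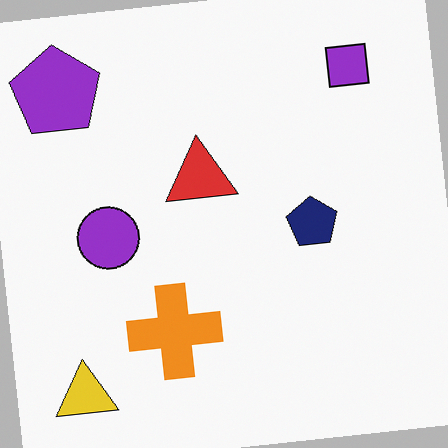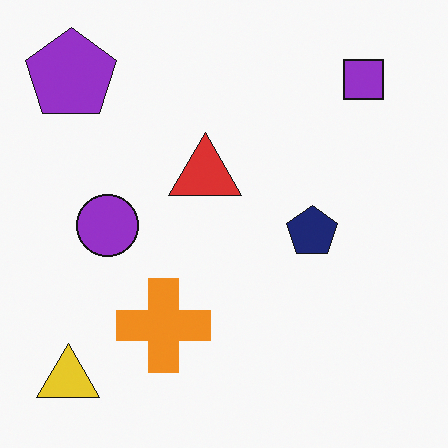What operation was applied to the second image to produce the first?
Rotated counter-clockwise by a small amount.

Every shape is tilted by the same angle and the image corners show triangular fill wedges — a whole-image rotation by a non-right angle.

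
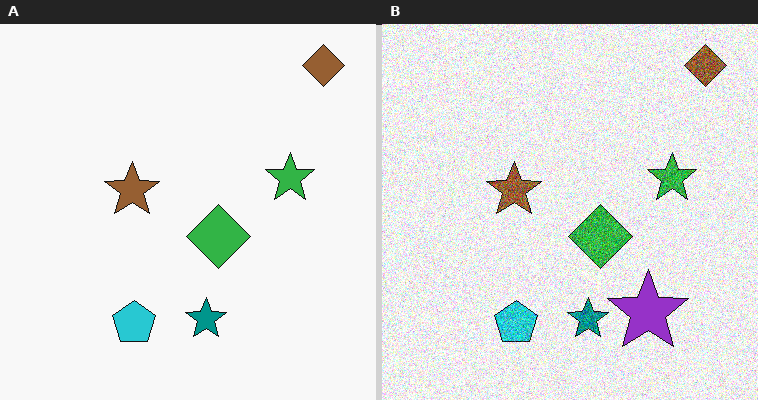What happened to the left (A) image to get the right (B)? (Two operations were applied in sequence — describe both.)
It was degraded with heavy additive noise, then overlaid with an additional purple star.

Random speckle covers the whole image, including the flat background. A purple star appears in the right (B) image that is absent from the left (A).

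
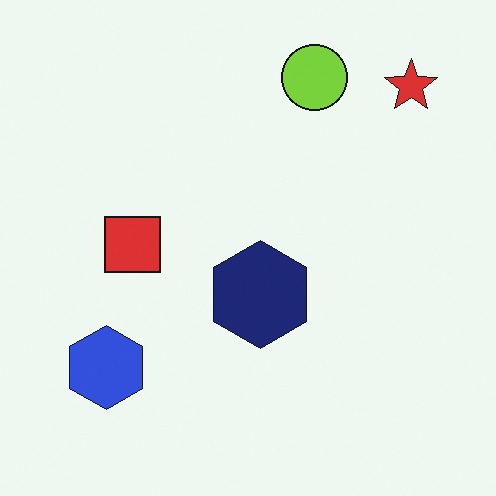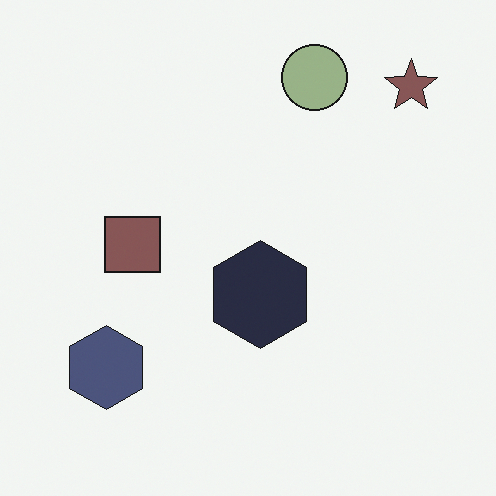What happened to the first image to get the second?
The transformation is: made much more muted (saturation change).

All colors are more muted and greyish — a global saturation change.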